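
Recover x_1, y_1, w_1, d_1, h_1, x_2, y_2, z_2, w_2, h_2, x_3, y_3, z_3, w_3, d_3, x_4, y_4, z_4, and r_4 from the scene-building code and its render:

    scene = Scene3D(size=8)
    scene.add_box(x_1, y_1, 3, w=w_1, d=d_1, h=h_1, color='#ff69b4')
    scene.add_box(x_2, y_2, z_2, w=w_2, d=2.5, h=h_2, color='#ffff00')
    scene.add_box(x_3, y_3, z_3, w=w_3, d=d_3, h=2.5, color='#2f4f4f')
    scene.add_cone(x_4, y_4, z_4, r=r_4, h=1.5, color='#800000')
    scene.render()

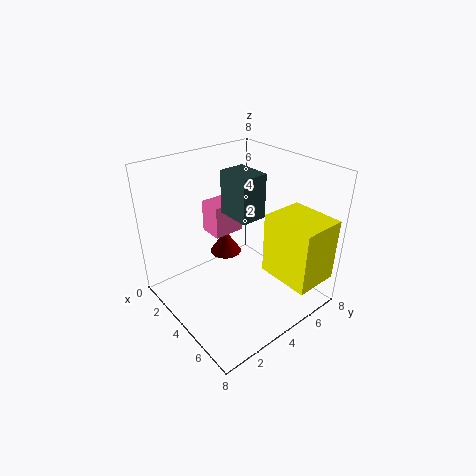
x_1 = 0.5, y_1 = 4, w_1 = 1.5, d_1 = 2, h_1 = 2, x_2 = 5, y_2 = 5, z_2 = 2, w_2 = 3, h_2 = 3.5, x_3 = 2.5, y_3 = 4, z_3 = 5, w_3 = 2, d_3 = 1.5, x_4 = 1.5, y_4 = 5, z_4 = 1.5, r_4 = 1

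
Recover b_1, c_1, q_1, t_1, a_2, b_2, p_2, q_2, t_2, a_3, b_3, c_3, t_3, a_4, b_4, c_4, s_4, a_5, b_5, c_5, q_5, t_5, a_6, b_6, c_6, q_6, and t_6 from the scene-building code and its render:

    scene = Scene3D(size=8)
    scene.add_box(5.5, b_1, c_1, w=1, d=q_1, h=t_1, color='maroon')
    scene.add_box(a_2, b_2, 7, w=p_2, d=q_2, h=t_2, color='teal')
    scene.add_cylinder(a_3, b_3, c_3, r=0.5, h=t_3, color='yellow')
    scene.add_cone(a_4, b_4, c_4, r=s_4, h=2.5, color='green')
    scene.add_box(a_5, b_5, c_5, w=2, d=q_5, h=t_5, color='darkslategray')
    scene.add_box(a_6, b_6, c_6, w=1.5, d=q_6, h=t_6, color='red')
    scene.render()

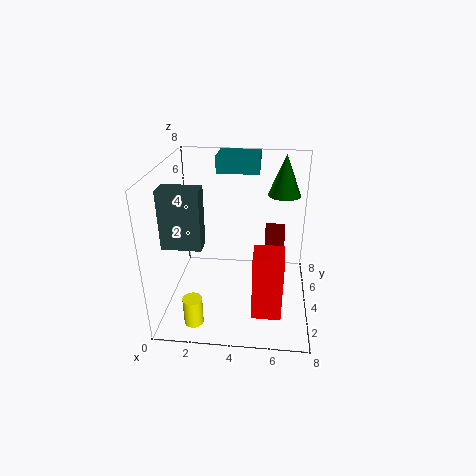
b_1 = 3
c_1 = 2.5
q_1 = 1
t_1 = 2.5
a_2 = 2.5
b_2 = 6
p_2 = 2.5
q_2 = 2
t_2 = 1
a_3 = 2
b_3 = 1
c_3 = 0.5
t_3 = 1.5
a_4 = 6.5
b_4 = 7
c_4 = 5.5
s_4 = 1
a_5 = 0.5
b_5 = 1.5
c_5 = 4.5
q_5 = 1
t_5 = 3
a_6 = 5
b_6 = 1
c_6 = 1
q_6 = 1.5
t_6 = 3.5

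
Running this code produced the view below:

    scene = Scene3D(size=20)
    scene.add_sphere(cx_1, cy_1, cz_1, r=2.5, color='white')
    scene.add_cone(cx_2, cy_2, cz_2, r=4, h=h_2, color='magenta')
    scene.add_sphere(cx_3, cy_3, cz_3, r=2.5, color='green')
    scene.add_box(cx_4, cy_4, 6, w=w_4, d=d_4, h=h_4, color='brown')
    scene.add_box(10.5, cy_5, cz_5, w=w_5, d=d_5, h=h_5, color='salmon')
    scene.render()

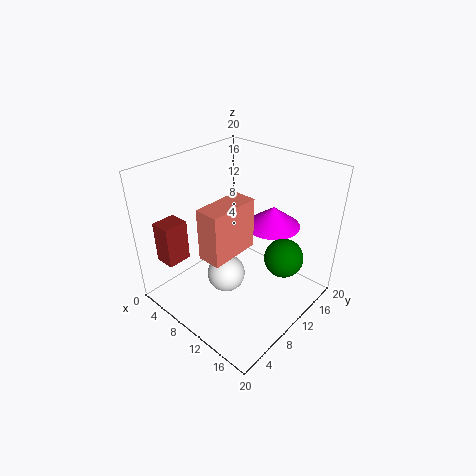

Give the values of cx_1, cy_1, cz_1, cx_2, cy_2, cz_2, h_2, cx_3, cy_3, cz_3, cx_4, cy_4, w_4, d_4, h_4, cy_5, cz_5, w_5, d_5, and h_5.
cx_1 = 11, cy_1 = 6.5, cz_1 = 6.5, cx_2 = 11.5, cy_2 = 16, cz_2 = 10, h_2 = 3, cx_3 = 17, cy_3 = 11, cz_3 = 9.5, cx_4 = 1, cy_4 = 2.5, w_4 = 3, d_4 = 3.5, h_4 = 6, cy_5 = 2.5, cz_5 = 11, w_5 = 3, d_5 = 6.5, h_5 = 6.5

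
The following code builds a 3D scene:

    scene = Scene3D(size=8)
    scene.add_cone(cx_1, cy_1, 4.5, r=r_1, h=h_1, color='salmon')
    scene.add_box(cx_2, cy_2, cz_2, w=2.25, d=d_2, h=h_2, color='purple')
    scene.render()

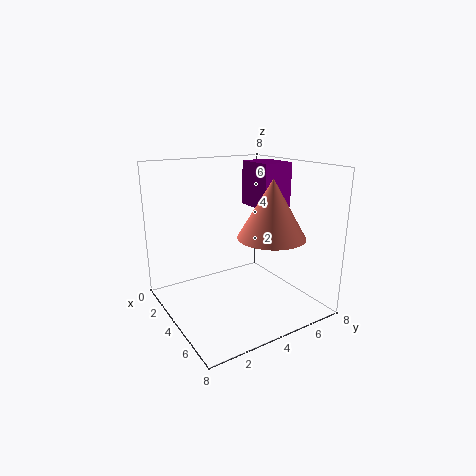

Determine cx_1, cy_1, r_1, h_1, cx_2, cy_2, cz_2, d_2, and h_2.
cx_1 = 6; cy_1 = 4.75; r_1 = 1.75; h_1 = 3; cx_2 = 2.5; cy_2 = 5.25; cz_2 = 5.5; d_2 = 1.75; h_2 = 2.5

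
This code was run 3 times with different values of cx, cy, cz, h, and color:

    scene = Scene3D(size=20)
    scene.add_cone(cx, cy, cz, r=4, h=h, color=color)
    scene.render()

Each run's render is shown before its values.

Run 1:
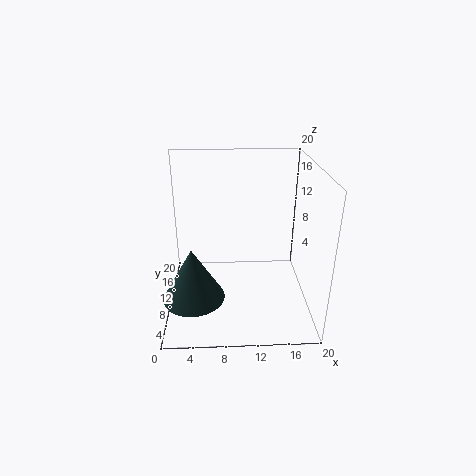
cx = 4; cy = 5; cz = 4; h = 7; color = 'darkslategray'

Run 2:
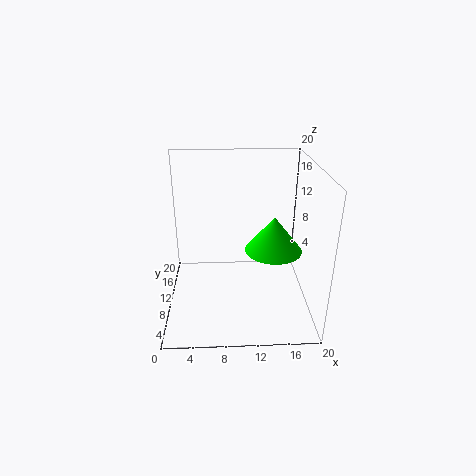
cx = 15; cy = 10; cz = 8; h = 5; color = 'lime'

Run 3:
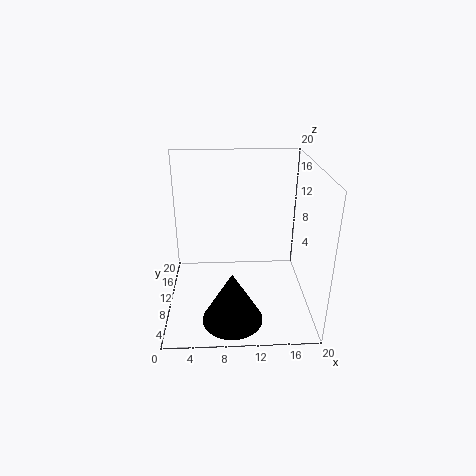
cx = 9; cy = 4; cz = 1; h = 7; color = 'black'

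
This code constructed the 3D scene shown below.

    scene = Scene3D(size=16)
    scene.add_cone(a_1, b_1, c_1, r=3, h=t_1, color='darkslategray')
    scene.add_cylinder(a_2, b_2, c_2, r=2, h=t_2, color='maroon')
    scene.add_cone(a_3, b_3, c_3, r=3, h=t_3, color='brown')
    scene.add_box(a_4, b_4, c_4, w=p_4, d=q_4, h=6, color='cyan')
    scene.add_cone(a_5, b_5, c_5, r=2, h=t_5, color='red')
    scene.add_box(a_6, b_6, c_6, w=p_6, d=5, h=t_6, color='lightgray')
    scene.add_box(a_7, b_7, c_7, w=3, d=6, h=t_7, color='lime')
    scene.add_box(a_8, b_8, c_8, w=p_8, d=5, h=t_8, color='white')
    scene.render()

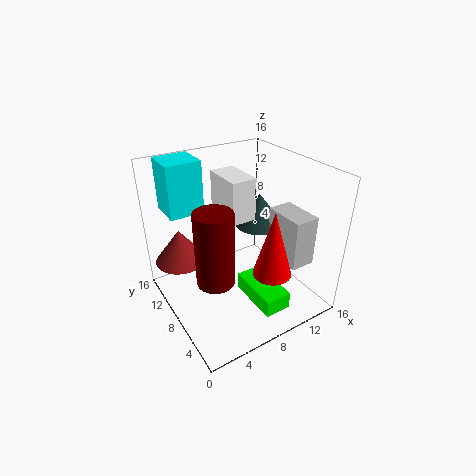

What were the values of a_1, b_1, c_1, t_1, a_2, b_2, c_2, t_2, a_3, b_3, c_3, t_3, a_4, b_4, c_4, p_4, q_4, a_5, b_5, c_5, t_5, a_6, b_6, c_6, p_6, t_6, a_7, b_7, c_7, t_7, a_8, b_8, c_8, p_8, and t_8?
a_1 = 13; b_1 = 11; c_1 = 7; t_1 = 4; a_2 = 4; b_2 = 6; c_2 = 5; t_2 = 8; a_3 = 3; b_3 = 13; c_3 = 4; t_3 = 4; a_4 = 2; b_4 = 12; c_4 = 10; p_4 = 4; q_4 = 4; a_5 = 9; b_5 = 3; c_5 = 6; t_5 = 7; a_6 = 13; b_6 = 4; c_6 = 4; p_6 = 3; t_6 = 6; a_7 = 8; b_7 = 2; c_7 = 1; t_7 = 2; a_8 = 8; b_8 = 9; c_8 = 9; p_8 = 3; t_8 = 5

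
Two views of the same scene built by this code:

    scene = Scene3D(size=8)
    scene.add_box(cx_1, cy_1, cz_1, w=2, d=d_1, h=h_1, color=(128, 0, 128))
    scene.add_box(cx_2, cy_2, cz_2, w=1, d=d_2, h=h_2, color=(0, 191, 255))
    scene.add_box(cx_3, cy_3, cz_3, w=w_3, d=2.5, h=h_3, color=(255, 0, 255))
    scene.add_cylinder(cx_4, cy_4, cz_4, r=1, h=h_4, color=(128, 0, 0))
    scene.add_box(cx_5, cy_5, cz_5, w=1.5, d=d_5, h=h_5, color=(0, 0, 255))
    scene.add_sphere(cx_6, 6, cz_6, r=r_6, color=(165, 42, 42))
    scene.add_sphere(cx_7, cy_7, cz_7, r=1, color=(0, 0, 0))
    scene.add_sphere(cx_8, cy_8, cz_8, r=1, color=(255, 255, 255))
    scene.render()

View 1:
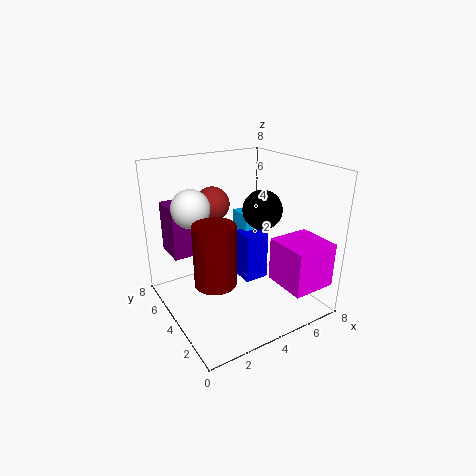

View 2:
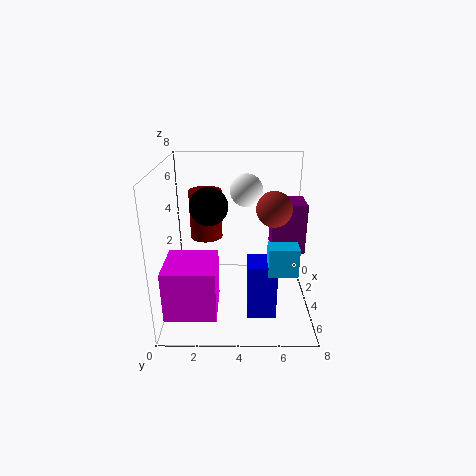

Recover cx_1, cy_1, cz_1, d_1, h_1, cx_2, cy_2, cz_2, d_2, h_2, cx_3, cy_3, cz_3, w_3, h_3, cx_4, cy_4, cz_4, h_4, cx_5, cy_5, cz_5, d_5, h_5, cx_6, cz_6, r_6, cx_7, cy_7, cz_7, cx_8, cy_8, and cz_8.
cx_1 = 1; cy_1 = 6; cz_1 = 2.5; d_1 = 2; h_1 = 3; cx_2 = 5.5; cy_2 = 5.5; cz_2 = 3; d_2 = 1.5; h_2 = 1.5; cx_3 = 5.5; cy_3 = 0.5; cz_3 = 1.5; w_3 = 2.5; h_3 = 2.5; cx_4 = 1.5; cy_4 = 2; cz_4 = 3; h_4 = 3; cx_5 = 5; cy_5 = 4.5; cz_5 = 0.5; d_5 = 1.5; h_5 = 3; cx_6 = 3.5; cz_6 = 5.5; r_6 = 1; cx_7 = 4.5; cy_7 = 2.5; cz_7 = 6; cx_8 = 1.5; cy_8 = 4.5; cz_8 = 6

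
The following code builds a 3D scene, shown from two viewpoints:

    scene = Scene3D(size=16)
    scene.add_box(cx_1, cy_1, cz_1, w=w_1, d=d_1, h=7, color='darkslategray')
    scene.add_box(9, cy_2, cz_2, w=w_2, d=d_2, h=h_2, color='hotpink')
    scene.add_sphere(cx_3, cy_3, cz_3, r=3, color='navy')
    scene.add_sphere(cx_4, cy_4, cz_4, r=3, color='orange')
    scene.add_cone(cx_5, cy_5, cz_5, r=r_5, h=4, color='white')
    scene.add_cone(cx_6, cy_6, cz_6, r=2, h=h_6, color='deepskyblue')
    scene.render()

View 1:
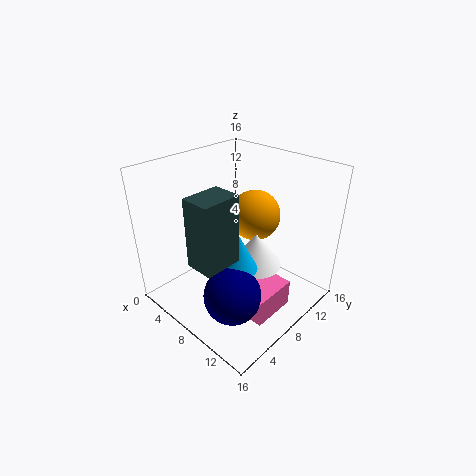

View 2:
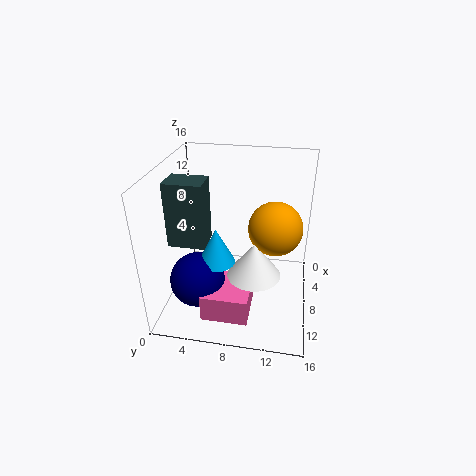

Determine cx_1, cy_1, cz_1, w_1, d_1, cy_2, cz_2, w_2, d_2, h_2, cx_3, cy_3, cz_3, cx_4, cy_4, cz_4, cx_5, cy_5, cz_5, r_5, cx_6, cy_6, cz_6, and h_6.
cx_1 = 8
cy_1 = 1
cz_1 = 8
w_1 = 3
d_1 = 4
cy_2 = 5
cz_2 = 1
w_2 = 5
d_2 = 5
h_2 = 3
cx_3 = 11
cy_3 = 4
cz_3 = 4
cx_4 = 7
cy_4 = 12
cz_4 = 9
cx_5 = 9
cy_5 = 10
cz_5 = 4
r_5 = 3
cx_6 = 10
cy_6 = 6
cz_6 = 6
h_6 = 4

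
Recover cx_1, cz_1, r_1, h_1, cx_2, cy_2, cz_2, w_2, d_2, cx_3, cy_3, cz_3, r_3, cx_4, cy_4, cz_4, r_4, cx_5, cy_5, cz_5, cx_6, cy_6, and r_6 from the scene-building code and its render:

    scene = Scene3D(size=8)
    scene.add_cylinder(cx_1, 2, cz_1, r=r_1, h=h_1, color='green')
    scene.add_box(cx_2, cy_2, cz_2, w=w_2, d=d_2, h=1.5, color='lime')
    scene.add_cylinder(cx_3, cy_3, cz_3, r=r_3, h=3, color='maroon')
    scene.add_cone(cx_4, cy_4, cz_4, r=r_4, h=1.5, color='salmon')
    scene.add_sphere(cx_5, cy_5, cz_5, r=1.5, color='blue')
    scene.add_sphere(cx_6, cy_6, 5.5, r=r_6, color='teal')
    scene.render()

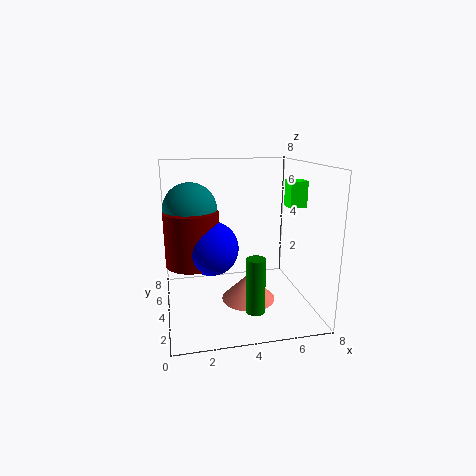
cx_1 = 4.5; cz_1 = 0.5; r_1 = 0.5; h_1 = 3; cx_2 = 7; cy_2 = 4; cz_2 = 5.5; w_2 = 1; d_2 = 1; cx_3 = 1.5; cy_3 = 4.5; cz_3 = 2.5; r_3 = 1.5; cx_4 = 4.5; cy_4 = 3.5; cz_4 = 0.5; r_4 = 1.5; cx_5 = 2.5; cy_5 = 4; cz_5 = 3.5; cx_6 = 1.5; cy_6 = 5; r_6 = 1.5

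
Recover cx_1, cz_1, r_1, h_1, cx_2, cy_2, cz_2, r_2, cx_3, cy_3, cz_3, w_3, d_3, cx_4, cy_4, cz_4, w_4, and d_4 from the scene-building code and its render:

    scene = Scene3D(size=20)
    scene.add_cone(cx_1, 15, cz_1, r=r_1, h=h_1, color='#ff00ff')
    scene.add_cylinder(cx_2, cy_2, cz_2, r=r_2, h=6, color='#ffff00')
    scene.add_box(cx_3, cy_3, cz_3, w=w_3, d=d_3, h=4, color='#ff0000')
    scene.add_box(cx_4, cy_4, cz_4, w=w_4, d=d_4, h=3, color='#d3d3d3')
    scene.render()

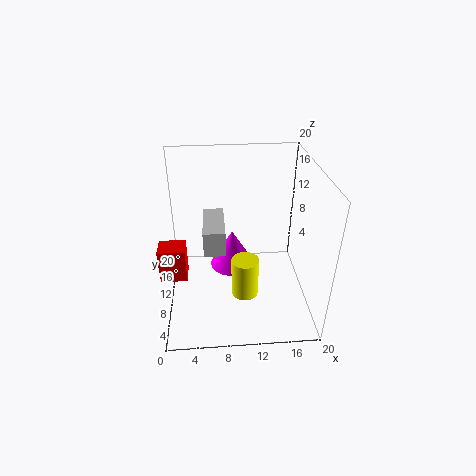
cx_1 = 9.5
cz_1 = 2
r_1 = 3.5
h_1 = 6
cx_2 = 11
cy_2 = 9.5
cz_2 = 0.5
r_2 = 2
cx_3 = 0.5
cy_3 = 1.5
cz_3 = 10
w_3 = 3
d_3 = 2.5
cx_4 = 5.5
cy_4 = 2.5
cz_4 = 12.5
w_4 = 2.5
d_4 = 6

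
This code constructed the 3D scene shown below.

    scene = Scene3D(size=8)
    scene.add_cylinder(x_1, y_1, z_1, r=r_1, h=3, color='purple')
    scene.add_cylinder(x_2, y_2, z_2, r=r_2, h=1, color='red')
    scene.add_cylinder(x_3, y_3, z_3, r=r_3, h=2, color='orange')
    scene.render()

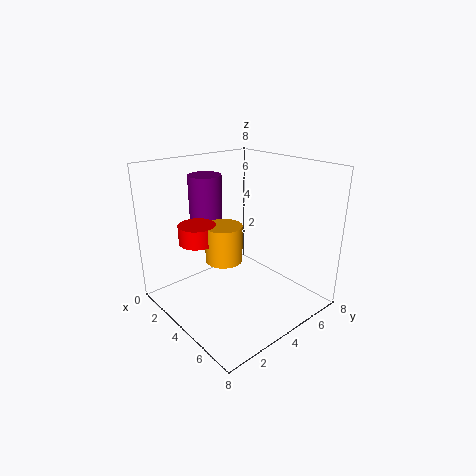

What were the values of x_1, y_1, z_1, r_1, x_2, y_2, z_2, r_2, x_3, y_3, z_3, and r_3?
x_1 = 1
y_1 = 4
z_1 = 4
r_1 = 1
x_2 = 3
y_2 = 2
z_2 = 4
r_2 = 1
x_3 = 4
y_3 = 3
z_3 = 3
r_3 = 1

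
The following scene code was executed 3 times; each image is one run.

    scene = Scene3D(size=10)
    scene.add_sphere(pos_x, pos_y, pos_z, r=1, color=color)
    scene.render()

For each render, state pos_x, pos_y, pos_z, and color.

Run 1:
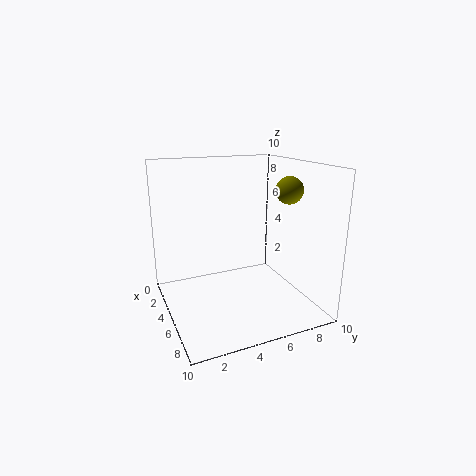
pos_x = 5; pos_y = 9; pos_z = 8; color = 'olive'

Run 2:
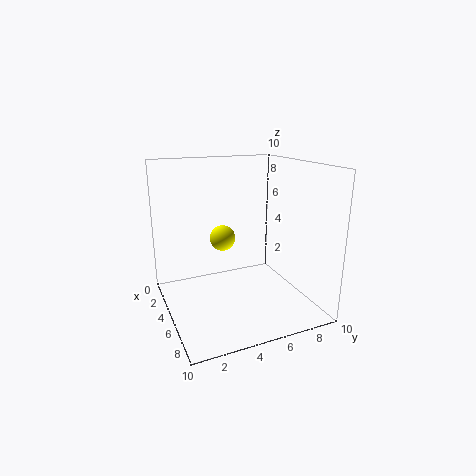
pos_x = 2; pos_y = 5; pos_z = 4; color = 'yellow'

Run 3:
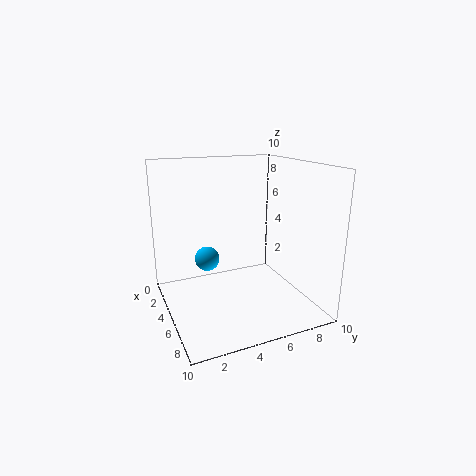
pos_x = 1; pos_y = 4; pos_z = 2; color = 'deepskyblue'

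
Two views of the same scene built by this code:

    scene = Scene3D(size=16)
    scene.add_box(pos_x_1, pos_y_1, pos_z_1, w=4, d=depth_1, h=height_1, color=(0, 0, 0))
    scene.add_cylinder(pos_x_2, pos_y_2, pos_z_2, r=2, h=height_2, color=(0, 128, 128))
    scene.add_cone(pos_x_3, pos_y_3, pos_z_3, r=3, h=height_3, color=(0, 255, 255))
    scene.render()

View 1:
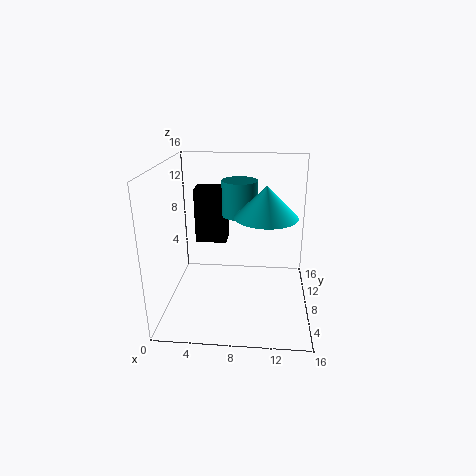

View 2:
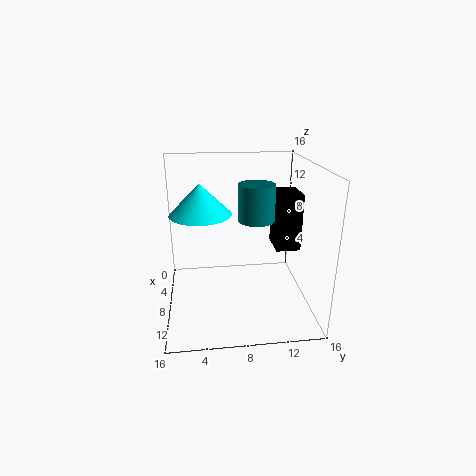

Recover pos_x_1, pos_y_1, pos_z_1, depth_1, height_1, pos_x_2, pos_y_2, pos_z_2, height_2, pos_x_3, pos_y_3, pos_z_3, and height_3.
pos_x_1 = 2
pos_y_1 = 13
pos_z_1 = 5
depth_1 = 3
height_1 = 7
pos_x_2 = 8
pos_y_2 = 10
pos_z_2 = 10
height_2 = 4
pos_x_3 = 11
pos_y_3 = 4
pos_z_3 = 12
height_3 = 3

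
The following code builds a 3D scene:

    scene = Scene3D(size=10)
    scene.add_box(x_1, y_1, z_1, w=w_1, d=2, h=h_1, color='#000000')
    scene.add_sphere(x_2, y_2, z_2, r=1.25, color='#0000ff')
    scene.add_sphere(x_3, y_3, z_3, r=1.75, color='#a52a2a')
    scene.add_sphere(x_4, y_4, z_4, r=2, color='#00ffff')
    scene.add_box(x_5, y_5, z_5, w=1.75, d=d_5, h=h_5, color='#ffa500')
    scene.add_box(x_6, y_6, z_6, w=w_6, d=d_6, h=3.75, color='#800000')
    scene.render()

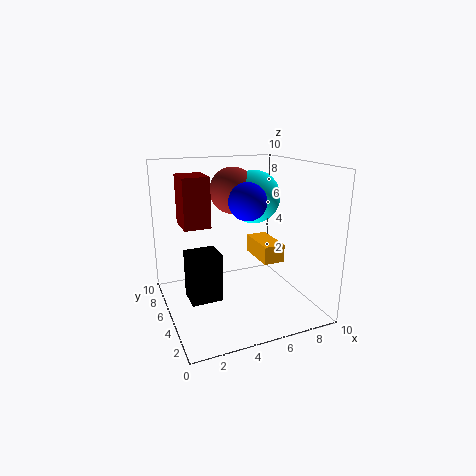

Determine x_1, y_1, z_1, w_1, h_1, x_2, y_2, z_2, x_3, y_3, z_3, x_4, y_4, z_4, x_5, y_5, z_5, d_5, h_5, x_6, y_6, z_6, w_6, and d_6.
x_1 = 1.5, y_1 = 4.75, z_1 = 0.5, w_1 = 2.25, h_1 = 3.5, x_2 = 5.25, y_2 = 4, z_2 = 7.75, x_3 = 5.75, y_3 = 7.75, z_3 = 7.75, x_4 = 7.25, y_4 = 7.25, z_4 = 7.25, x_5 = 8, y_5 = 6.5, z_5 = 1.75, d_5 = 3.5, h_5 = 1.5, x_6 = 1.75, y_6 = 7, z_6 = 5.25, w_6 = 2, d_6 = 2.5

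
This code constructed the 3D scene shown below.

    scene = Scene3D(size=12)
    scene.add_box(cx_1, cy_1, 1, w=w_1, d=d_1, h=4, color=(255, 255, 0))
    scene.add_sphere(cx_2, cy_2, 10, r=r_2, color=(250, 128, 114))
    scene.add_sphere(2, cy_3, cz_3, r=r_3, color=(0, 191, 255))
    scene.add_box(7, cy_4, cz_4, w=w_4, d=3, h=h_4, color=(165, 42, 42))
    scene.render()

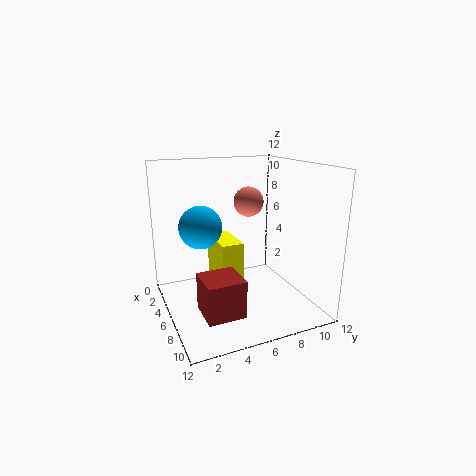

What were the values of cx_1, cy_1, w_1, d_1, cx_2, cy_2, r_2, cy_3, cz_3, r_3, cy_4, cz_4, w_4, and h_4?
cx_1 = 1; cy_1 = 5; w_1 = 4; d_1 = 2; cx_2 = 10; cy_2 = 5; r_2 = 1; cy_3 = 4; cz_3 = 6; r_3 = 2; cy_4 = 2; cz_4 = 1; w_4 = 3; h_4 = 3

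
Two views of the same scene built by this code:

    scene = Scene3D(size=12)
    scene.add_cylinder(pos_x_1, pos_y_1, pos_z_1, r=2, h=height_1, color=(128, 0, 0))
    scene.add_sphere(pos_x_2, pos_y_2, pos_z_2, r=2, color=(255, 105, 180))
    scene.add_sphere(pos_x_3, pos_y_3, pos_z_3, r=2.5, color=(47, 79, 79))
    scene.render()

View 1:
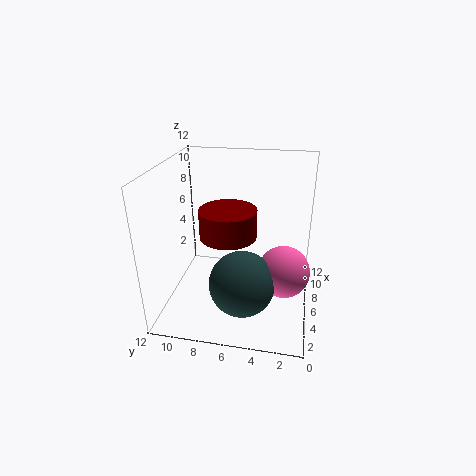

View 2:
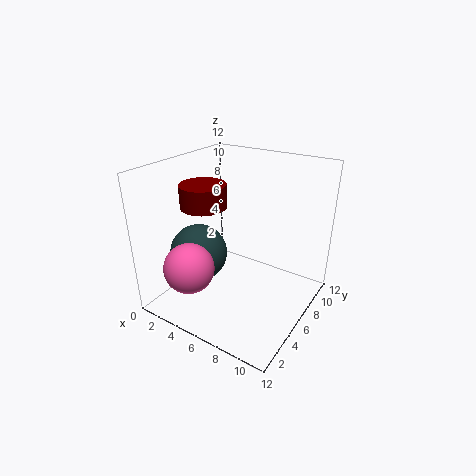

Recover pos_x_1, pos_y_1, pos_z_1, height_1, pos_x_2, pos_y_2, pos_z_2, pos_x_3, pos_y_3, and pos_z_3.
pos_x_1 = 2.5, pos_y_1 = 6, pos_z_1 = 8, height_1 = 2, pos_x_2 = 4, pos_y_2 = 2, pos_z_2 = 4.5, pos_x_3 = 2.5, pos_y_3 = 5, pos_z_3 = 4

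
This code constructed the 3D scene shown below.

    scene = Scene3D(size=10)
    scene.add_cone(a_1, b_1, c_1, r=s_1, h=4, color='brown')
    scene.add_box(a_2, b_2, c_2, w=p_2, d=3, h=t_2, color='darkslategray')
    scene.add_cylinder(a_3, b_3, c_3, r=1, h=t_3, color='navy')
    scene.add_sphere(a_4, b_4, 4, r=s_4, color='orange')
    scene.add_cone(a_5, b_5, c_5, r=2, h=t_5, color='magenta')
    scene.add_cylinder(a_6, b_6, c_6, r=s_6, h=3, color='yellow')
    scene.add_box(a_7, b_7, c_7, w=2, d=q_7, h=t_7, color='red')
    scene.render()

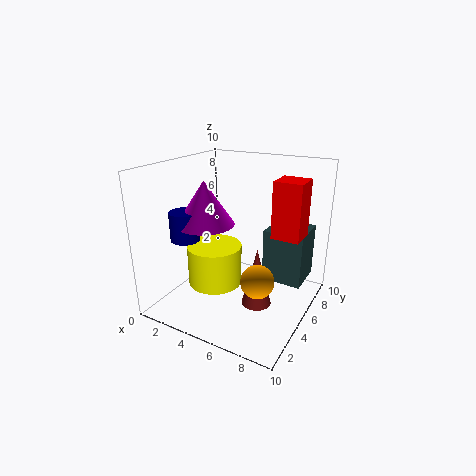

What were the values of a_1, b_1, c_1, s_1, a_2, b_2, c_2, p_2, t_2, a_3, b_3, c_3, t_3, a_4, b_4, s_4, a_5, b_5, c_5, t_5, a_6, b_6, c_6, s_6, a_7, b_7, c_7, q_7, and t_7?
a_1 = 7
b_1 = 4
c_1 = 1
s_1 = 1
a_2 = 6
b_2 = 7
c_2 = 1
p_2 = 3
t_2 = 4
a_3 = 2
b_3 = 3
c_3 = 5
t_3 = 2
a_4 = 8
b_4 = 2
s_4 = 1
a_5 = 3
b_5 = 4
c_5 = 6
t_5 = 3
a_6 = 3
b_6 = 5
c_6 = 1
s_6 = 2
a_7 = 7
b_7 = 6
c_7 = 5
q_7 = 2
t_7 = 4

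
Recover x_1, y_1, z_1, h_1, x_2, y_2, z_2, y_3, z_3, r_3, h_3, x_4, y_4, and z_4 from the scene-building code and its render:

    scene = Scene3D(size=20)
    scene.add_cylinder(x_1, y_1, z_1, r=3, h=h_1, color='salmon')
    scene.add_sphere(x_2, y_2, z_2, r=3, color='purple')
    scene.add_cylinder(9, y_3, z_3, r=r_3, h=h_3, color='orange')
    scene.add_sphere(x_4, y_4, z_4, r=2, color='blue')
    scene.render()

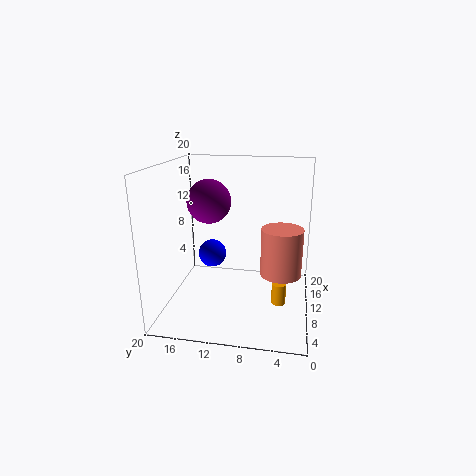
x_1 = 12, y_1 = 4, z_1 = 4, h_1 = 7, x_2 = 10, y_2 = 14, z_2 = 15, y_3 = 4, z_3 = 1, r_3 = 1, h_3 = 3, x_4 = 11, y_4 = 14, z_4 = 7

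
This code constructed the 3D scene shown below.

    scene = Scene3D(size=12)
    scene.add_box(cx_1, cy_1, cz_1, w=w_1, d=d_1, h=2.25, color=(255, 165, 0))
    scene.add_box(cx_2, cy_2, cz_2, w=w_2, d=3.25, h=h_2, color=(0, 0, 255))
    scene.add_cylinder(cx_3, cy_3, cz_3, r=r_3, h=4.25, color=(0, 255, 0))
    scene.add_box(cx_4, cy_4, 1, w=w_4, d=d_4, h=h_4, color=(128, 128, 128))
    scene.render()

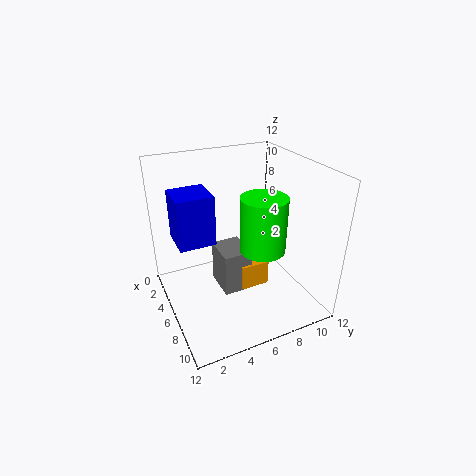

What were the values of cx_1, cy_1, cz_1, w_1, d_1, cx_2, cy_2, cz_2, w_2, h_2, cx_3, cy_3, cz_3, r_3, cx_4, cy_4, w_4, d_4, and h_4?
cx_1 = 3; cy_1 = 6; cz_1 = 1.25; w_1 = 4; d_1 = 2.5; cx_2 = 1; cy_2 = 1.5; cz_2 = 4.75; w_2 = 3.25; h_2 = 4.5; cx_3 = 8.75; cy_3 = 6.75; cz_3 = 6.25; r_3 = 1.75; cx_4 = 3.75; cy_4 = 4.5; w_4 = 3; d_4 = 2.5; h_4 = 3.75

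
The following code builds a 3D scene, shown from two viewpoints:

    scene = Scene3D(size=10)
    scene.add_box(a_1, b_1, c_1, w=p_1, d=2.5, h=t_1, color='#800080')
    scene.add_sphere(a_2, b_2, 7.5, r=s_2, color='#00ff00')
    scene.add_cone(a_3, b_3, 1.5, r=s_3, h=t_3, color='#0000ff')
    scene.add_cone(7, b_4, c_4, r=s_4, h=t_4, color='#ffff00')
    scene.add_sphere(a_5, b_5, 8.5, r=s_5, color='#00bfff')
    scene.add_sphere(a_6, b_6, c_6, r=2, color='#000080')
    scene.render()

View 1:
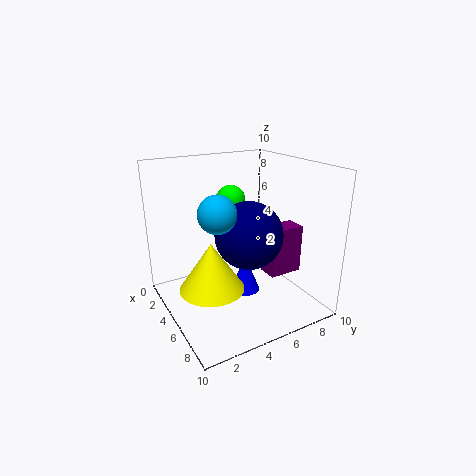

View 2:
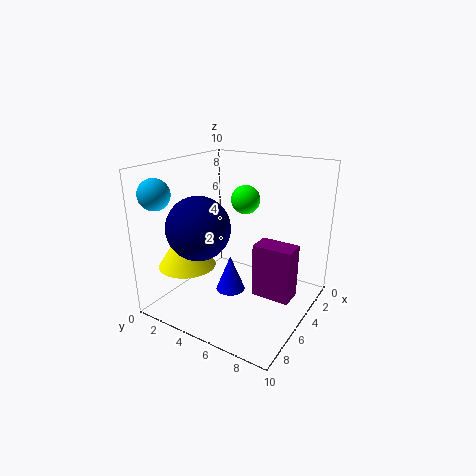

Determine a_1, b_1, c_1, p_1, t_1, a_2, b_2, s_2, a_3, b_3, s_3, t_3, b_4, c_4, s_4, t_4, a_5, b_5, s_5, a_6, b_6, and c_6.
a_1 = 5
b_1 = 7
c_1 = 2
p_1 = 1.5
t_1 = 3.5
a_2 = 4
b_2 = 5
s_2 = 1
a_3 = 6
b_3 = 5
s_3 = 1
t_3 = 2.5
b_4 = 2
c_4 = 3
s_4 = 2
t_4 = 3
a_5 = 9
b_5 = 1.5
s_5 = 1
a_6 = 8
b_6 = 4
c_6 = 6.5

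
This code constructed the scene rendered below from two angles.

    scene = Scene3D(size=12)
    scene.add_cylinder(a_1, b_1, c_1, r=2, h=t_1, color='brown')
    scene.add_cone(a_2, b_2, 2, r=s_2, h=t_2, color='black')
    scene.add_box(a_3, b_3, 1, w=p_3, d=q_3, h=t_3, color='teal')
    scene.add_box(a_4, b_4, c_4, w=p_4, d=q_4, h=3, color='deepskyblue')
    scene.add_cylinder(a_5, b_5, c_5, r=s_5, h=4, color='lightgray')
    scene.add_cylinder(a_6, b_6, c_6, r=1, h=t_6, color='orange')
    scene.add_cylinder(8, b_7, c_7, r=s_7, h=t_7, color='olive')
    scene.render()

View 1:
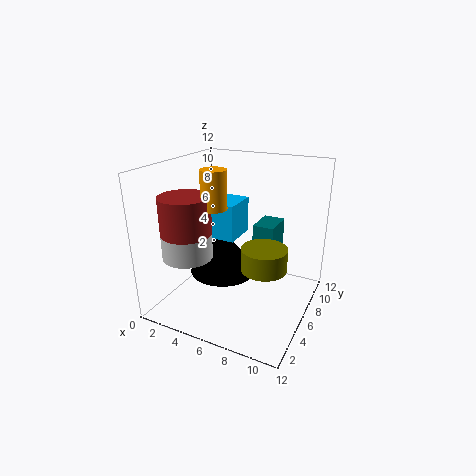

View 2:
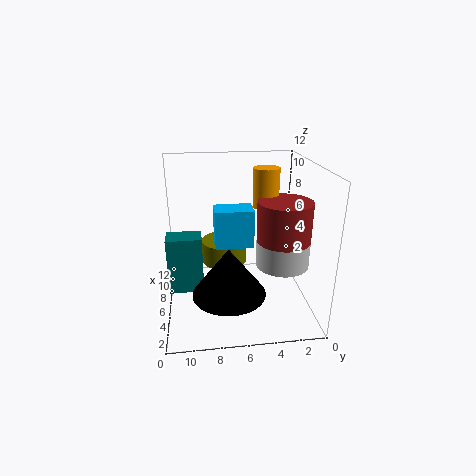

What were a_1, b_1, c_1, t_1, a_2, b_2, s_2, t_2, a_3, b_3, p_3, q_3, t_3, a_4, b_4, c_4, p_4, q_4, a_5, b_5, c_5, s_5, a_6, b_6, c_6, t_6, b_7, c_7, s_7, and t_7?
a_1 = 3, b_1 = 3, c_1 = 7, t_1 = 3, a_2 = 4, b_2 = 7, s_2 = 3, t_2 = 4, a_3 = 6, b_3 = 9, p_3 = 2, q_3 = 3, t_3 = 5, a_4 = 4, b_4 = 5, c_4 = 6, p_4 = 2, q_4 = 3, a_5 = 3, b_5 = 3, c_5 = 5, s_5 = 2, a_6 = 5, b_6 = 4, c_6 = 9, t_6 = 3, b_7 = 7, c_7 = 3, s_7 = 2, t_7 = 2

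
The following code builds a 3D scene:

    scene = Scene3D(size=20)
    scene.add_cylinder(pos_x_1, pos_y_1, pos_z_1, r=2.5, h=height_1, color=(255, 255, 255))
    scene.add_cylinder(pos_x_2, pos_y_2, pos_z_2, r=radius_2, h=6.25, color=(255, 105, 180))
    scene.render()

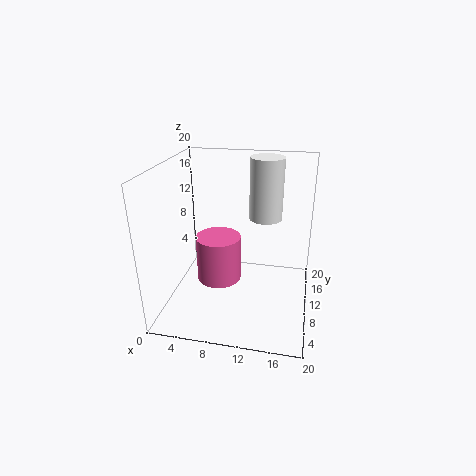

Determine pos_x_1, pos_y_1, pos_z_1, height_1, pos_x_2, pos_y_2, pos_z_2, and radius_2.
pos_x_1 = 13
pos_y_1 = 16
pos_z_1 = 10.75
height_1 = 9.25
pos_x_2 = 7.75
pos_y_2 = 8
pos_z_2 = 4.75
radius_2 = 3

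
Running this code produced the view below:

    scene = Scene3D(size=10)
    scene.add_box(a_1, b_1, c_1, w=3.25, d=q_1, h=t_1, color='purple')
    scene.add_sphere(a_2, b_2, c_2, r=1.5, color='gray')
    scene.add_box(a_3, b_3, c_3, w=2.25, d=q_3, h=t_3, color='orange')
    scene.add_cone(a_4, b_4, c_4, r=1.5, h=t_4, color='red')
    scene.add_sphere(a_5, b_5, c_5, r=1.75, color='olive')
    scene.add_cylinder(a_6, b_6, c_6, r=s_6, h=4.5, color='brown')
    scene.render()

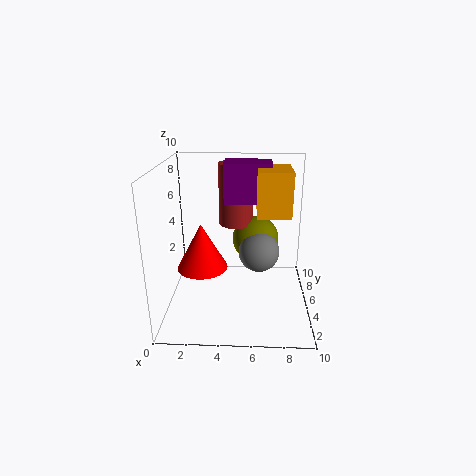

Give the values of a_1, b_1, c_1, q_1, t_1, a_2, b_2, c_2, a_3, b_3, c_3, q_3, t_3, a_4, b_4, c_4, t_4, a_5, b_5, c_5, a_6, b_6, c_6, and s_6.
a_1 = 4, b_1 = 5.5, c_1 = 7.25, q_1 = 2, t_1 = 2.75, a_2 = 6.5, b_2 = 6, c_2 = 3.5, a_3 = 6.25, b_3 = 4, c_3 = 6.75, q_3 = 2.75, t_3 = 3, a_4 = 3, b_4 = 1.75, c_4 = 4.5, t_4 = 2.75, a_5 = 6.25, b_5 = 7.25, c_5 = 4, a_6 = 4.75, b_6 = 7.25, c_6 = 5.25, s_6 = 1.25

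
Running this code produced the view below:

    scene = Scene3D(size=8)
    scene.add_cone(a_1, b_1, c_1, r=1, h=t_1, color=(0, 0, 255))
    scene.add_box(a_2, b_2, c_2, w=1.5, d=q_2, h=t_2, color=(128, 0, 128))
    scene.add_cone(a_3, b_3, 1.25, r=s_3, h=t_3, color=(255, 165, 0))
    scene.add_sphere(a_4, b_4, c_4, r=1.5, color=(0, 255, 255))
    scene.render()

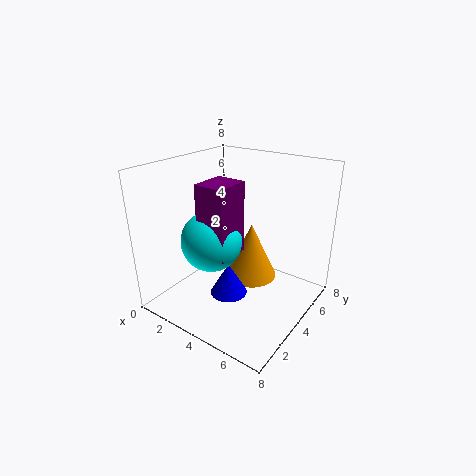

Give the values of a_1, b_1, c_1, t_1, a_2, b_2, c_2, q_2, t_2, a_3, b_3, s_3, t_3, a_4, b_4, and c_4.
a_1 = 4.25; b_1 = 2.75; c_1 = 1.25; t_1 = 1.75; a_2 = 3.75; b_2 = 1; c_2 = 4.25; q_2 = 1.75; t_2 = 3.5; a_3 = 4.25; b_3 = 5; s_3 = 1.5; t_3 = 3.25; a_4 = 4; b_4 = 1.75; c_4 = 4.75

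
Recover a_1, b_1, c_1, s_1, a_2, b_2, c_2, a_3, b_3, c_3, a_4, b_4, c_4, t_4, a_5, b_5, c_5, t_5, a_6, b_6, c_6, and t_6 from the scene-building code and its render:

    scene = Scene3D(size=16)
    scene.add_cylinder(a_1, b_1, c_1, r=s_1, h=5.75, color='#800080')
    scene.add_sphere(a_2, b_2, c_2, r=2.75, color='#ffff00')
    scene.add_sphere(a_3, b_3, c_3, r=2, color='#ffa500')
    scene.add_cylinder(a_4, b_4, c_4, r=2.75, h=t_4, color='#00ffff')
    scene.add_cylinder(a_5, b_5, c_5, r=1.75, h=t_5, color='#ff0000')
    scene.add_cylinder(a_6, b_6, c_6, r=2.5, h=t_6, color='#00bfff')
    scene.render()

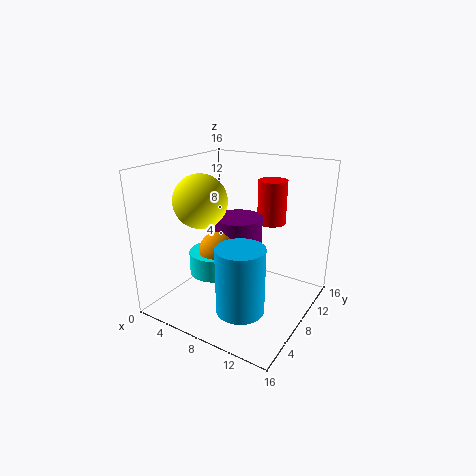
a_1 = 7
b_1 = 9.75
c_1 = 4
s_1 = 2.75
a_2 = 5.75
b_2 = 4.5
c_2 = 12.75
a_3 = 6.25
b_3 = 6.5
c_3 = 6.75
a_4 = 5.75
b_4 = 6.5
c_4 = 4
t_4 = 2.5
a_5 = 9.25
b_5 = 13.75
c_5 = 8.25
t_5 = 5.25
a_6 = 10.75
b_6 = 4
c_6 = 2
t_6 = 7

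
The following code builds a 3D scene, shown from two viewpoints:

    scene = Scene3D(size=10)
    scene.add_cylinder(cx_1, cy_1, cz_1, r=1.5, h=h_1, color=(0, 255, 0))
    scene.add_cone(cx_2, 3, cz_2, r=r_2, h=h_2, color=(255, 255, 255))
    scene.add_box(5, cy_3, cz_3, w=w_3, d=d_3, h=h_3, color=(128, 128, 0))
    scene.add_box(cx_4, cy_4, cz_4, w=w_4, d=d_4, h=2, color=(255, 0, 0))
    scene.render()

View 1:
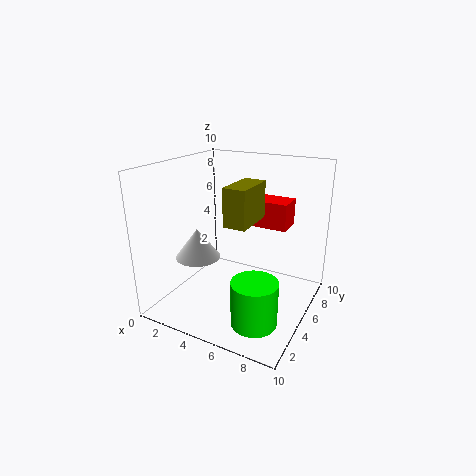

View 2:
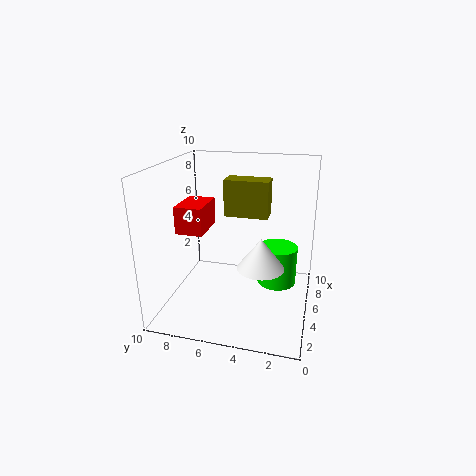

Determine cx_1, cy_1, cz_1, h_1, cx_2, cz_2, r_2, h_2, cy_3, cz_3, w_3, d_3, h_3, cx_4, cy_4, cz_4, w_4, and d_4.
cx_1 = 7.5, cy_1 = 2.5, cz_1 = 0.5, h_1 = 3, cx_2 = 3, cz_2 = 4, r_2 = 1.5, h_2 = 2, cy_3 = 3, cz_3 = 6.5, w_3 = 1.5, d_3 = 3, h_3 = 2.5, cx_4 = 4.5, cy_4 = 7.5, cz_4 = 5, w_4 = 3, d_4 = 2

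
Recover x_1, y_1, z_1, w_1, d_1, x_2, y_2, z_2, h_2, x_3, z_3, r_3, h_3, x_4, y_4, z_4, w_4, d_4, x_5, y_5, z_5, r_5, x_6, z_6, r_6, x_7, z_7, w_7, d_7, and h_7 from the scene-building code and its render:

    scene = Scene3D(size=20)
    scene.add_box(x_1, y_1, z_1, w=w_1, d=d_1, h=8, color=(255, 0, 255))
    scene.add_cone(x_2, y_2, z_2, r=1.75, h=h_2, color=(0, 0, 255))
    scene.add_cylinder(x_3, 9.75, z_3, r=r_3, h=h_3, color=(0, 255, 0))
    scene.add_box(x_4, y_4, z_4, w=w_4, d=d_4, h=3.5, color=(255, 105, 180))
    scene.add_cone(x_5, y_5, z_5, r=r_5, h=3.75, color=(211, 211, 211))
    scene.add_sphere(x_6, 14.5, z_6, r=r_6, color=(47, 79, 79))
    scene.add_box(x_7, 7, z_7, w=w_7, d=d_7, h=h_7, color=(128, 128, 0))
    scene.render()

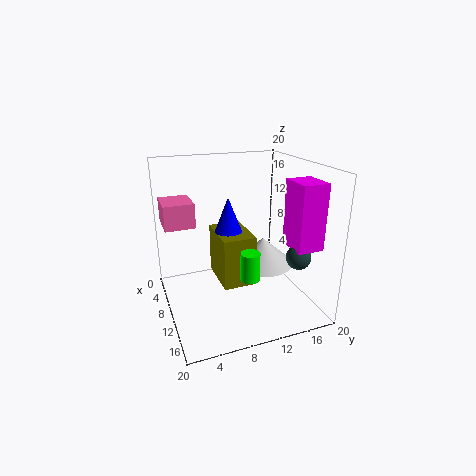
x_1 = 15.75; y_1 = 13.75; z_1 = 11.25; w_1 = 4; d_1 = 3.25; x_2 = 11.75; y_2 = 8; z_2 = 12; h_2 = 4.5; x_3 = 15; z_3 = 6.25; r_3 = 1.25; h_3 = 3.75; x_4 = 2.5; y_4 = 0.5; z_4 = 11.25; w_4 = 5; d_4 = 4.25; x_5 = 11.25; y_5 = 13.25; z_5 = 6.25; r_5 = 4.25; x_6 = 18.5; z_6 = 10.25; r_6 = 1.5; x_7 = 6.25; z_7 = 4; w_7 = 6.75; d_7 = 4.5; h_7 = 7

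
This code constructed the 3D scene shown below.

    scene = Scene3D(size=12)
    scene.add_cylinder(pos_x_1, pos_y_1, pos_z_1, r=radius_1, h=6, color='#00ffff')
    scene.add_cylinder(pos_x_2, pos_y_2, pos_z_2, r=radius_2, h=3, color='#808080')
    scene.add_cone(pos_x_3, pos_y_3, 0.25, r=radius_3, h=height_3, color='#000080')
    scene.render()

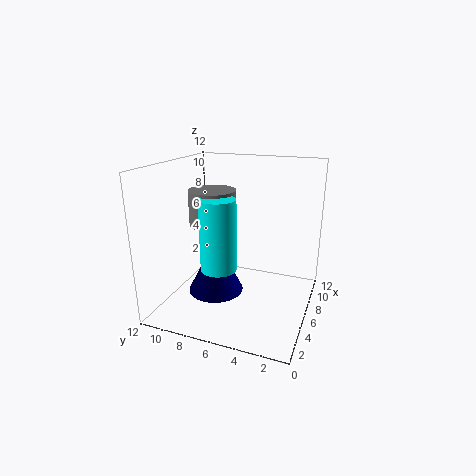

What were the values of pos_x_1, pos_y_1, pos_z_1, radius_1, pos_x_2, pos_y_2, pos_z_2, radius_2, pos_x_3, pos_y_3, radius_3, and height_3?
pos_x_1 = 4.75
pos_y_1 = 7.25
pos_z_1 = 3.5
radius_1 = 1.5
pos_x_2 = 6.5
pos_y_2 = 8.5
pos_z_2 = 6.75
radius_2 = 2
pos_x_3 = 6.75
pos_y_3 = 8.5
radius_3 = 2.5
height_3 = 5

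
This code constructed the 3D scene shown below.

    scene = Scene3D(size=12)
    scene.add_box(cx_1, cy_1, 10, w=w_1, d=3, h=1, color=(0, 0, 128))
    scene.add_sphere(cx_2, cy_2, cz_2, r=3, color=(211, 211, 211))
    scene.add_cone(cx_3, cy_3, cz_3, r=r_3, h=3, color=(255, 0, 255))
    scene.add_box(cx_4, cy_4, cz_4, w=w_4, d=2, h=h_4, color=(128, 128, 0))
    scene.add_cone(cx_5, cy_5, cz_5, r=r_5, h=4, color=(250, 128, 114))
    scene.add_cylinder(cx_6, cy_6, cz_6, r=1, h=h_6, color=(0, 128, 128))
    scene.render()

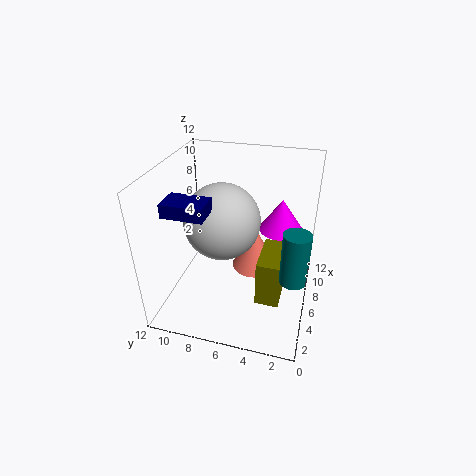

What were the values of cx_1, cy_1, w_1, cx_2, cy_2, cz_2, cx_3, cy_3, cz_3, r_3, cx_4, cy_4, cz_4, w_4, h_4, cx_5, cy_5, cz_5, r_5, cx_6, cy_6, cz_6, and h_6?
cx_1 = 1
cy_1 = 7
w_1 = 2
cx_2 = 5
cy_2 = 7
cz_2 = 8
cx_3 = 10
cy_3 = 3
cz_3 = 5
r_3 = 2
cx_4 = 4
cy_4 = 2
cz_4 = 1
w_4 = 4
h_4 = 4
cx_5 = 8
cy_5 = 5
cz_5 = 2
r_5 = 2
cx_6 = 3
cy_6 = 1
cz_6 = 5
h_6 = 4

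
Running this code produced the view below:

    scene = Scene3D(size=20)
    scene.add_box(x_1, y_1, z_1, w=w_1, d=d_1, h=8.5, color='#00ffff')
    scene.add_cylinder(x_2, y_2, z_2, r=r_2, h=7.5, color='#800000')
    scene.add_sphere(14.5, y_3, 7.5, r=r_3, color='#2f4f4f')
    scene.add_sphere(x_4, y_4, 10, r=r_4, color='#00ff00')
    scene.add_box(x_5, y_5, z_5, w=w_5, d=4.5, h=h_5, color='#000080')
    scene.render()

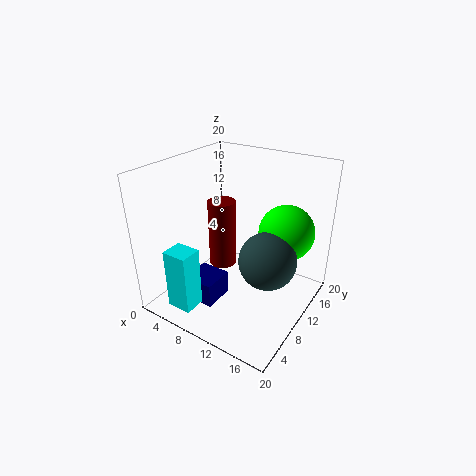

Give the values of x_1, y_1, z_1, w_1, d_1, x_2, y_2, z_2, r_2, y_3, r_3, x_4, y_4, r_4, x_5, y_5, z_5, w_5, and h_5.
x_1 = 4, y_1 = 1.5, z_1 = 1.5, w_1 = 3.5, d_1 = 3, x_2 = 12.5, y_2 = 3, z_2 = 11, r_2 = 1.5, y_3 = 10.5, r_3 = 4, x_4 = 15, y_4 = 15, r_4 = 4, x_5 = 4, y_5 = 5, z_5 = 0.5, w_5 = 4.5, h_5 = 3.5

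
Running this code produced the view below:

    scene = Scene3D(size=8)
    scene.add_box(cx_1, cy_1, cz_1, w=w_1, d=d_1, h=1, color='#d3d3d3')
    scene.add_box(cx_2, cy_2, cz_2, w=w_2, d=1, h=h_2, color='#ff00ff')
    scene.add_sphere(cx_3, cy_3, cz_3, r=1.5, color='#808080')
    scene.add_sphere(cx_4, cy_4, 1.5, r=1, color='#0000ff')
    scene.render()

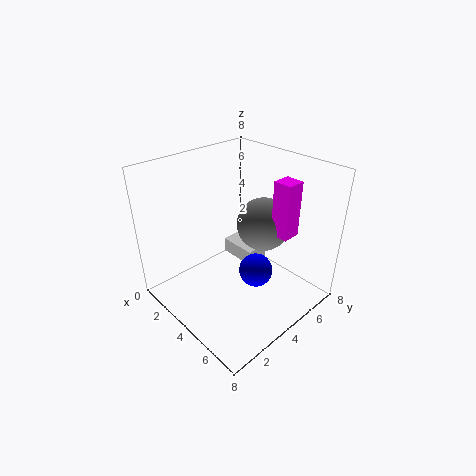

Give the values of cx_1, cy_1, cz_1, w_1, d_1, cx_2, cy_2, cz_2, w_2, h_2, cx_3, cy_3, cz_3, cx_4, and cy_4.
cx_1 = 0.5, cy_1 = 6, cz_1 = 0.5, w_1 = 2.5, d_1 = 1.5, cx_2 = 5.5, cy_2 = 5, cz_2 = 4.5, w_2 = 1, h_2 = 3, cx_3 = 4.5, cy_3 = 5.5, cz_3 = 4.5, cx_4 = 4.5, cy_4 = 5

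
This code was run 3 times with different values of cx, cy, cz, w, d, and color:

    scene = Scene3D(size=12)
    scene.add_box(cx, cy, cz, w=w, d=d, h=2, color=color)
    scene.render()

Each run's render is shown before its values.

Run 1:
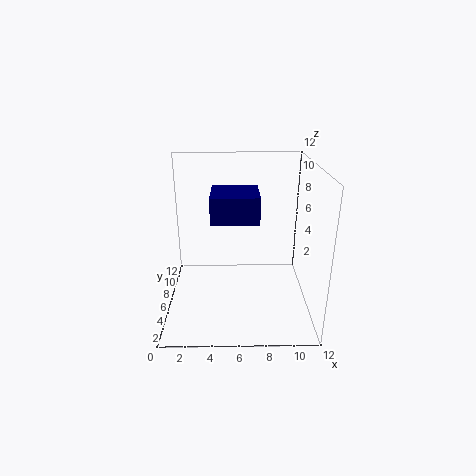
cx = 4; cy = 2.5; cz = 8.5; w = 3.5; d = 3.5; color = 'navy'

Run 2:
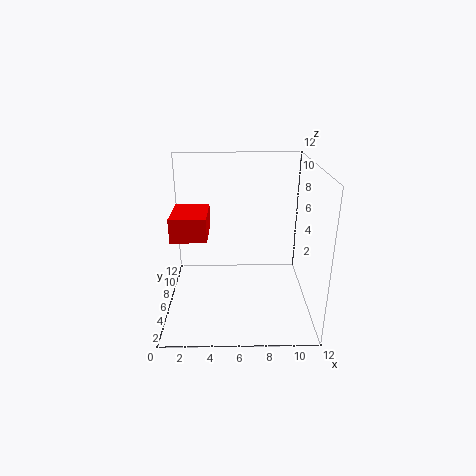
cx = 0.5; cy = 5; cz = 6; w = 3; d = 4; color = 'red'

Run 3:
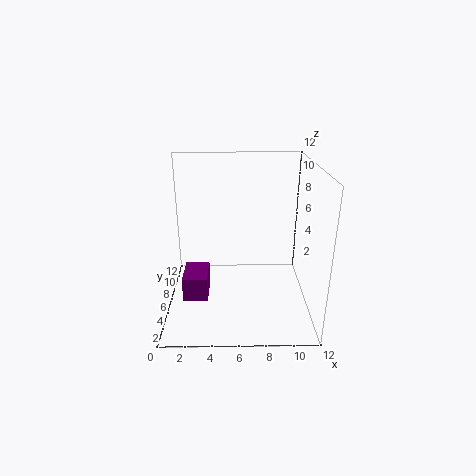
cx = 1.5; cy = 3.5; cz = 1.5; w = 2; d = 3; color = 'purple'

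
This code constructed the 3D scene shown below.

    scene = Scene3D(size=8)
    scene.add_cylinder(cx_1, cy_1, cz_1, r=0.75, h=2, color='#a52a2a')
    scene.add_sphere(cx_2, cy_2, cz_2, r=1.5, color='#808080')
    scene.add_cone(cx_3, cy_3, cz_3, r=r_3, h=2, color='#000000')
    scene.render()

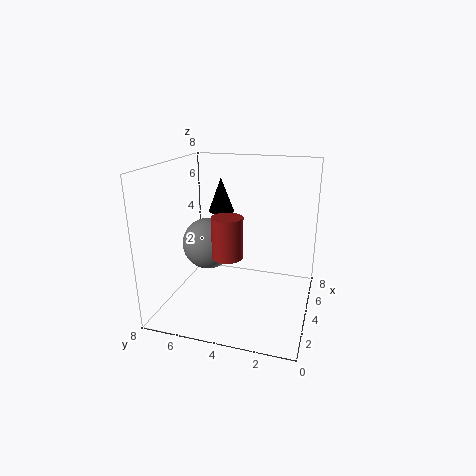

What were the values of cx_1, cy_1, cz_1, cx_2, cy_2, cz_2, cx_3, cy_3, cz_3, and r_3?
cx_1 = 1.5
cy_1 = 3.75
cz_1 = 4
cx_2 = 4.5
cy_2 = 6
cz_2 = 3.25
cx_3 = 5.5
cy_3 = 5.5
cz_3 = 5
r_3 = 0.75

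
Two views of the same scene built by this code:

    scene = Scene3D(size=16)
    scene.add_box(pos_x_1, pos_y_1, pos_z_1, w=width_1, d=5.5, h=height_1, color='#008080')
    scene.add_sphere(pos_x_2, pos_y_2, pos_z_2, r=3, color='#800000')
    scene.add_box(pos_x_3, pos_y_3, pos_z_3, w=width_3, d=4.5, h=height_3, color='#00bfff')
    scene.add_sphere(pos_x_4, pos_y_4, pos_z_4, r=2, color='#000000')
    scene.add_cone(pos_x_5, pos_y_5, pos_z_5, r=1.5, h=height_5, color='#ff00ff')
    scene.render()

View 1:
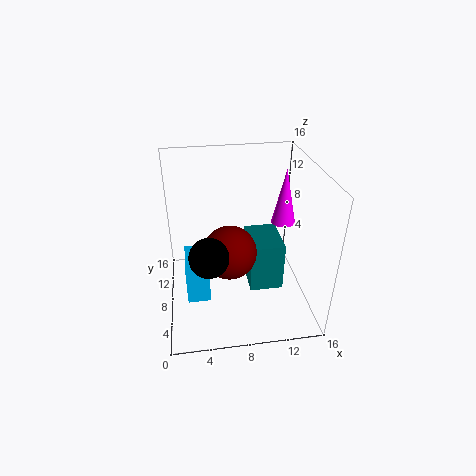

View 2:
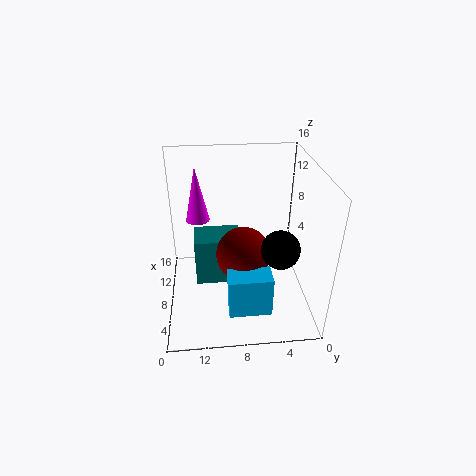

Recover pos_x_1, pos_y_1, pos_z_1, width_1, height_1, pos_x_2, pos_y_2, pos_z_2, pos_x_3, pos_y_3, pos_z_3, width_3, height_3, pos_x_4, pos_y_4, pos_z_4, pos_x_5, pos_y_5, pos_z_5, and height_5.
pos_x_1 = 9.5
pos_y_1 = 7.5
pos_z_1 = 0.5
width_1 = 4
height_1 = 6
pos_x_2 = 7
pos_y_2 = 7.5
pos_z_2 = 6.5
pos_x_3 = 2
pos_y_3 = 5
pos_z_3 = 2
width_3 = 2.5
height_3 = 4.5
pos_x_4 = 4.5
pos_y_4 = 4
pos_z_4 = 8.5
pos_x_5 = 14.5
pos_y_5 = 12.5
pos_z_5 = 7
height_5 = 7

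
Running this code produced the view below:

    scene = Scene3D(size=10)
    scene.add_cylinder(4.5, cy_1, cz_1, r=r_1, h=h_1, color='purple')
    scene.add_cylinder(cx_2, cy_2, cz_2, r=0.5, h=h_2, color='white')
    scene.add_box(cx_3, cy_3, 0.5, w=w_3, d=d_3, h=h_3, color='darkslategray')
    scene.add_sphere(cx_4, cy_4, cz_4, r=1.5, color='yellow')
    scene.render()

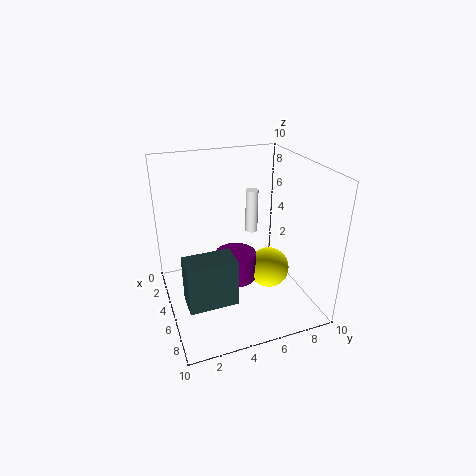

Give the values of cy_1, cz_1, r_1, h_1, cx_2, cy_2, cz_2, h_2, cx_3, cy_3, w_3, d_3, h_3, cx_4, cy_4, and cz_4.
cy_1 = 5
cz_1 = 1.5
r_1 = 1.5
h_1 = 2
cx_2 = 1.5
cy_2 = 7.5
cz_2 = 3.5
h_2 = 3.5
cx_3 = 4.5
cy_3 = 1
w_3 = 2
d_3 = 3.5
h_3 = 3.5
cx_4 = 5
cy_4 = 7.5
cz_4 = 2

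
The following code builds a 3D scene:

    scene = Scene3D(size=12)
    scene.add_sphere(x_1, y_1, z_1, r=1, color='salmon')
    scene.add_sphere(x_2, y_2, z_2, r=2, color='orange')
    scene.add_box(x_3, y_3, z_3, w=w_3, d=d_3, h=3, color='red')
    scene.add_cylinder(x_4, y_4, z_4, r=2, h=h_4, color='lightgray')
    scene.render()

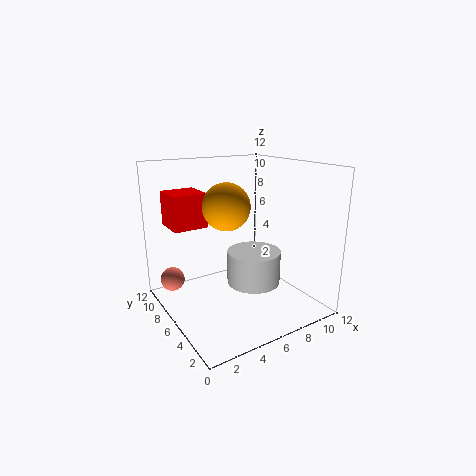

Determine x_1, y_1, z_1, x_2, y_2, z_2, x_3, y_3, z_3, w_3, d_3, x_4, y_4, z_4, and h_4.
x_1 = 1
y_1 = 8.5
z_1 = 2.5
x_2 = 5.5
y_2 = 7
z_2 = 8.5
x_3 = 1.5
y_3 = 8.5
z_3 = 6.5
w_3 = 3
d_3 = 3
x_4 = 5.5
y_4 = 3
z_4 = 3.5
h_4 = 2.5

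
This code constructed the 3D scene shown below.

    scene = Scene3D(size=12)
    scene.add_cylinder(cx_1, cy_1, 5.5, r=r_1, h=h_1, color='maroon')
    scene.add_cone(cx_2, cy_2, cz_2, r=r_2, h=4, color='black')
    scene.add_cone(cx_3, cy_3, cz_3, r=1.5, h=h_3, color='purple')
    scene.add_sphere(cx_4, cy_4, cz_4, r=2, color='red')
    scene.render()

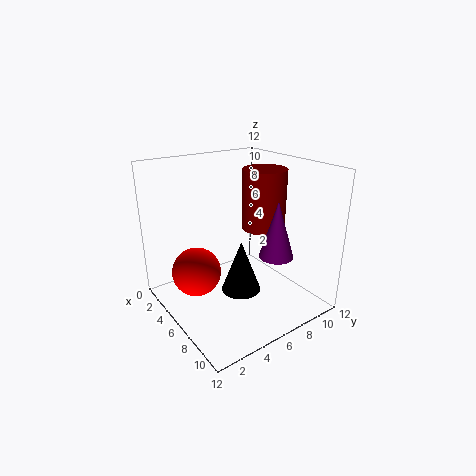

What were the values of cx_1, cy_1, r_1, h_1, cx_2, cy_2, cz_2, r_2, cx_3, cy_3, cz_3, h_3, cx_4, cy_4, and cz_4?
cx_1 = 4.5, cy_1 = 10, r_1 = 2, h_1 = 5.5, cx_2 = 8.5, cy_2 = 4.5, cz_2 = 3, r_2 = 1.5, cx_3 = 7.5, cy_3 = 9, cz_3 = 4, h_3 = 5, cx_4 = 5, cy_4 = 2.5, cz_4 = 3.5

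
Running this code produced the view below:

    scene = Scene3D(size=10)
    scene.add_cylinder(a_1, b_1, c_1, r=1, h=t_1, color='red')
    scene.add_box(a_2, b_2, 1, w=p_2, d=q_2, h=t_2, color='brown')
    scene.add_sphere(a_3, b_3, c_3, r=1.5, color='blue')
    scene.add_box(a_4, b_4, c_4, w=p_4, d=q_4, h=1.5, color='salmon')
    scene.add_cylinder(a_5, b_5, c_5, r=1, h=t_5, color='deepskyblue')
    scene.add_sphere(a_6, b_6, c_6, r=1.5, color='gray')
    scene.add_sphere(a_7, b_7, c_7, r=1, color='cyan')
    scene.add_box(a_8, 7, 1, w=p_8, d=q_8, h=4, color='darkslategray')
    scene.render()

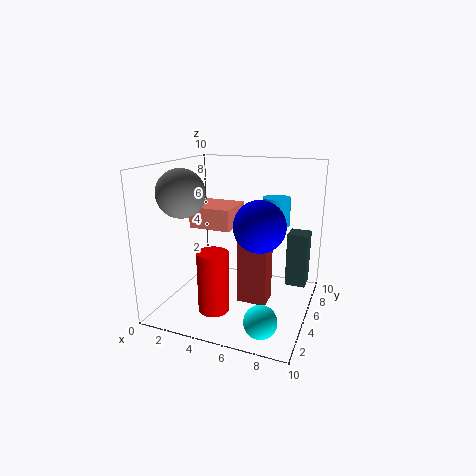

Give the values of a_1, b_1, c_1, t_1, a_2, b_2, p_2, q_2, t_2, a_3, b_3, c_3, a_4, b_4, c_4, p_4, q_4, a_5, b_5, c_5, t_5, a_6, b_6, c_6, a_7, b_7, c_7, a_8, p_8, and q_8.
a_1 = 4.5; b_1 = 2; c_1 = 1; t_1 = 4; a_2 = 5.5; b_2 = 3.5; p_2 = 2; q_2 = 1.5; t_2 = 4.5; a_3 = 7.5; b_3 = 2; c_3 = 7; a_4 = 1.5; b_4 = 4.5; c_4 = 5.5; p_4 = 3; q_4 = 3; a_5 = 7; b_5 = 7.5; c_5 = 5.5; t_5 = 2; a_6 = 2.5; b_6 = 2; c_6 = 8.5; a_7 = 8; b_7 = 1; c_7 = 1.5; a_8 = 8; p_8 = 1.5; q_8 = 1.5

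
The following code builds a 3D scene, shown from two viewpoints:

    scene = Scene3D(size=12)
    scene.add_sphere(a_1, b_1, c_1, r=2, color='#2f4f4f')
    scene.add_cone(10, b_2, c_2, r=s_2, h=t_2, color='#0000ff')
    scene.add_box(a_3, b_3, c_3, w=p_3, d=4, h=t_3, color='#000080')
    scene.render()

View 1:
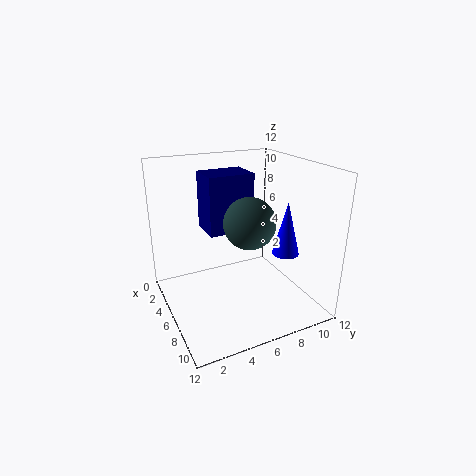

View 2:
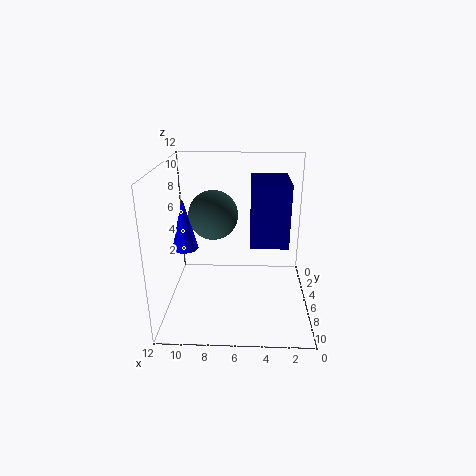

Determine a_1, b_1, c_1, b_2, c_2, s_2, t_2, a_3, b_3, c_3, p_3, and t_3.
a_1 = 8; b_1 = 6; c_1 = 8; b_2 = 8; c_2 = 6; s_2 = 1; t_2 = 4; a_3 = 2; b_3 = 4; c_3 = 6; p_3 = 3; t_3 = 5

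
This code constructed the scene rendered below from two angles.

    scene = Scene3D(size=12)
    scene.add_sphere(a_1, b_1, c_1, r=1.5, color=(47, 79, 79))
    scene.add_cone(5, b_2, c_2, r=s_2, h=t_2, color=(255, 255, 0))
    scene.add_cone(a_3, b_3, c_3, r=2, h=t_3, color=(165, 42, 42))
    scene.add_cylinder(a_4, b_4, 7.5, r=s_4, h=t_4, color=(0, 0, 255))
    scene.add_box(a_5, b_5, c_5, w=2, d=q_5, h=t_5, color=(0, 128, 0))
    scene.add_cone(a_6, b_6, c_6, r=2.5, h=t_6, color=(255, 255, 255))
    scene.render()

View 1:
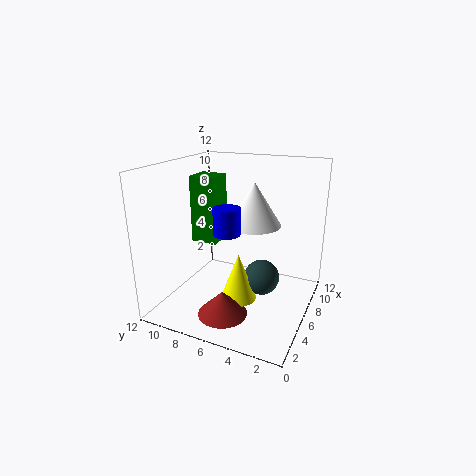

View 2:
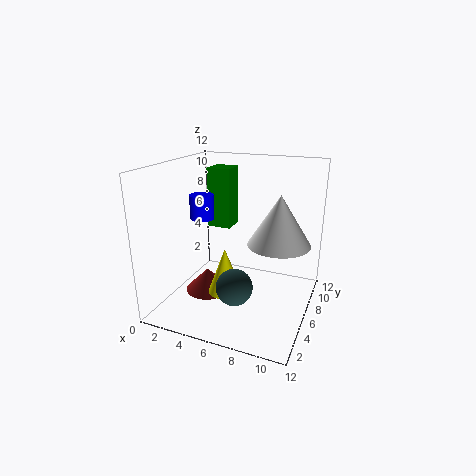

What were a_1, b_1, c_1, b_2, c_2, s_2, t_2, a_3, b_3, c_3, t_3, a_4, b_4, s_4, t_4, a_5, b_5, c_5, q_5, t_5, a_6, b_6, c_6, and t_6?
a_1 = 6.5; b_1 = 4; c_1 = 2.5; b_2 = 5.5; c_2 = 1; s_2 = 1.5; t_2 = 4; a_3 = 3; b_3 = 6; c_3 = 0.5; t_3 = 2; a_4 = 3; b_4 = 5.5; s_4 = 1; t_4 = 2; a_5 = 3; b_5 = 6.5; c_5 = 6.5; q_5 = 2; t_5 = 5; a_6 = 9.5; b_6 = 6; c_6 = 6; t_6 = 4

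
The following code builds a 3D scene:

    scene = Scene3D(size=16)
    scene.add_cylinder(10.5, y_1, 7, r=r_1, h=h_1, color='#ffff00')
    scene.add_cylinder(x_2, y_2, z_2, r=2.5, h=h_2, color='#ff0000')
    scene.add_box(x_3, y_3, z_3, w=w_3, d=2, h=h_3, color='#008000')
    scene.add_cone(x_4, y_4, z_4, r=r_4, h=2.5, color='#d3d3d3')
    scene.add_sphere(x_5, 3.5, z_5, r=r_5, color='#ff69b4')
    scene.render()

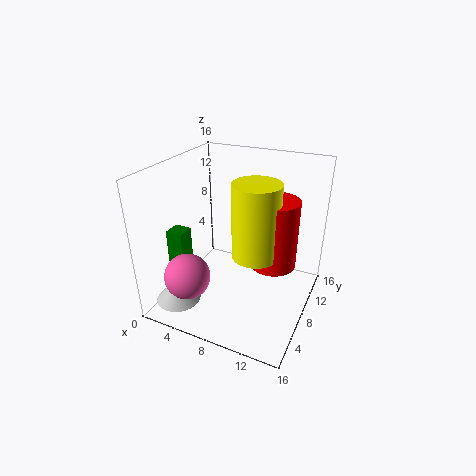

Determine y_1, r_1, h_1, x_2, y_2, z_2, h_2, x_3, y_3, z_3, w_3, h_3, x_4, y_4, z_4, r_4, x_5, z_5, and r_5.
y_1 = 7
r_1 = 2.5
h_1 = 8
x_2 = 12
y_2 = 8.5
z_2 = 5.5
h_2 = 7.5
x_3 = 0.5
y_3 = 5
z_3 = 2.5
w_3 = 2
h_3 = 6
x_4 = 2.5
y_4 = 3.5
z_4 = 1
r_4 = 2.5
x_5 = 4
z_5 = 4.5
r_5 = 2.5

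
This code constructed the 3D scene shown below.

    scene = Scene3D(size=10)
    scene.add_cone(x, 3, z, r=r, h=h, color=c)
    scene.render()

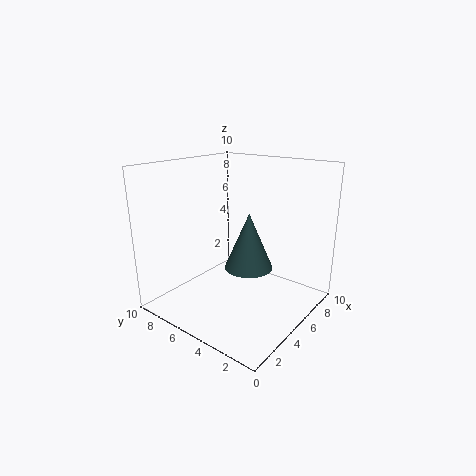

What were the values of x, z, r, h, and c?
x = 3.5, z = 4, r = 1.5, h = 3.5, c = 'darkslategray'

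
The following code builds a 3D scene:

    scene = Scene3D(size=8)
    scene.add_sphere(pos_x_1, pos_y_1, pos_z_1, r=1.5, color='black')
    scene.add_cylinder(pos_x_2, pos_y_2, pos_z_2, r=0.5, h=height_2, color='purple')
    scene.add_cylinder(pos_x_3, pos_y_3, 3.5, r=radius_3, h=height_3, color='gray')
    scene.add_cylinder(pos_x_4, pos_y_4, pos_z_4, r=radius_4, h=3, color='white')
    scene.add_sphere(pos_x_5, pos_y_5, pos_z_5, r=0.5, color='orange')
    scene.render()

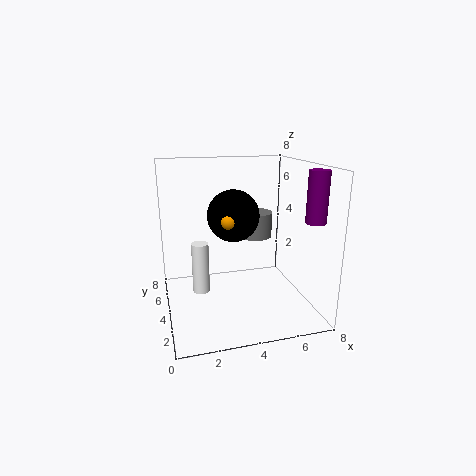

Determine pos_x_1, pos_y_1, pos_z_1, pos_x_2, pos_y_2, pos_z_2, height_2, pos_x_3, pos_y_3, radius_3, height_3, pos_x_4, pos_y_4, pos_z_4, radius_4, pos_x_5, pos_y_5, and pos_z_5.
pos_x_1 = 4, pos_y_1 = 5, pos_z_1 = 5, pos_x_2 = 7, pos_y_2 = 1, pos_z_2 = 5.5, height_2 = 2.5, pos_x_3 = 5.5, pos_y_3 = 5.5, radius_3 = 1, height_3 = 1.5, pos_x_4 = 2, pos_y_4 = 5, pos_z_4 = 0.5, radius_4 = 0.5, pos_x_5 = 3.5, pos_y_5 = 4, pos_z_5 = 5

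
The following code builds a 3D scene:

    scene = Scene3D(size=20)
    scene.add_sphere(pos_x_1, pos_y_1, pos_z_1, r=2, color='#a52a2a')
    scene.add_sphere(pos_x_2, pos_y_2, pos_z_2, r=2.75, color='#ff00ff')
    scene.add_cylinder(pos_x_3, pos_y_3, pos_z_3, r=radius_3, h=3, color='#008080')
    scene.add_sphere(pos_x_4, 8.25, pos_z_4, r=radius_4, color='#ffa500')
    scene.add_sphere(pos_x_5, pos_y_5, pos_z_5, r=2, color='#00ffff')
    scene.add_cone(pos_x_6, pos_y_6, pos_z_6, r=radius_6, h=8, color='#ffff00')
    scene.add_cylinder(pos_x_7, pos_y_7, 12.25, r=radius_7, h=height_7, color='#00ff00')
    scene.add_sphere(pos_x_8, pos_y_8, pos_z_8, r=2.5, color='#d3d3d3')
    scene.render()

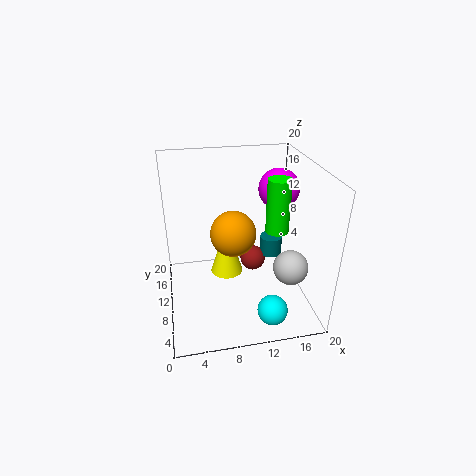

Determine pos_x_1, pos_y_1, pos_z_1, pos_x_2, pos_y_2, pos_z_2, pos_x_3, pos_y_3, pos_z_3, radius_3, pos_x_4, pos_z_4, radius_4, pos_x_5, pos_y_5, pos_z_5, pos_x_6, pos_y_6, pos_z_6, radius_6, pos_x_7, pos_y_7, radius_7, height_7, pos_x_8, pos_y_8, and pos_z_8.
pos_x_1 = 13.5
pos_y_1 = 15
pos_z_1 = 3
pos_x_2 = 15.75
pos_y_2 = 10.75
pos_z_2 = 16.5
pos_x_3 = 16.5
pos_y_3 = 15
pos_z_3 = 3.75
radius_3 = 1.75
pos_x_4 = 9
pos_z_4 = 11.75
radius_4 = 3
pos_x_5 = 13.25
pos_y_5 = 3
pos_z_5 = 2.5
pos_x_6 = 9
pos_y_6 = 14
pos_z_6 = 2
radius_6 = 2.5
pos_x_7 = 14.5
pos_y_7 = 7
radius_7 = 1.5
height_7 = 7
pos_x_8 = 17.25
pos_y_8 = 7.75
pos_z_8 = 5.5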